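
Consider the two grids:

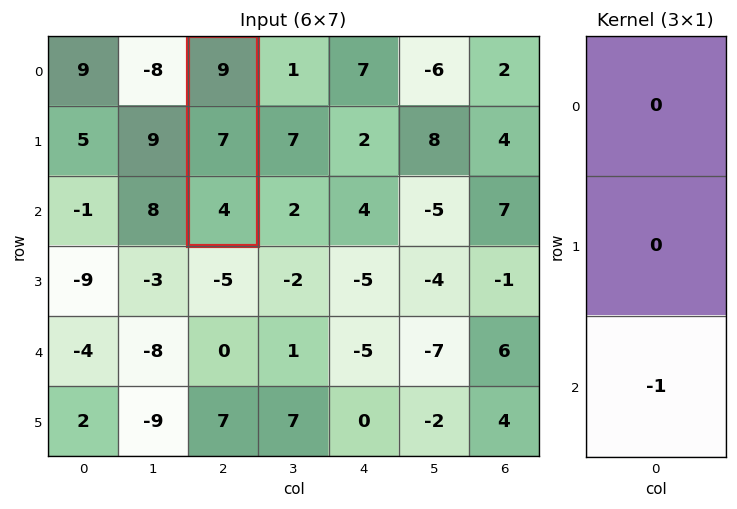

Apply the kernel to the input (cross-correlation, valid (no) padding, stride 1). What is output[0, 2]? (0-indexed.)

The receptive field on the input at this output position is [9 / 7 / 4]. Elementwise product with the kernel and sum: 4·-1.

-4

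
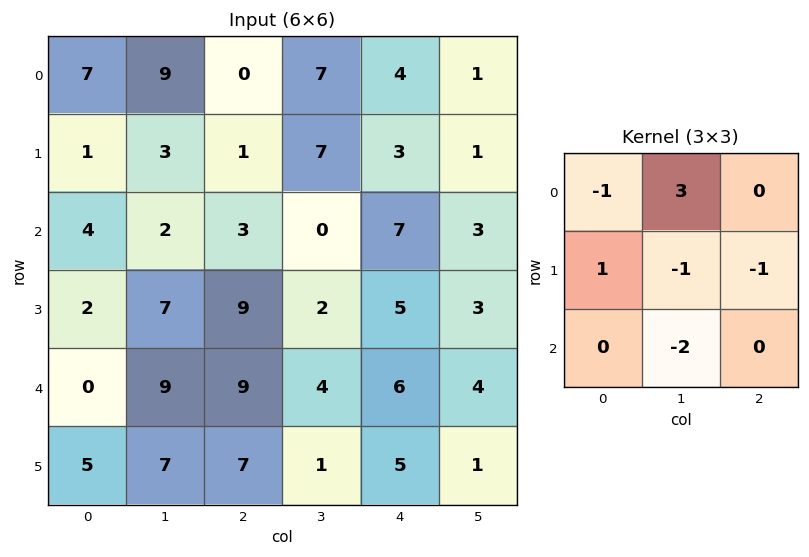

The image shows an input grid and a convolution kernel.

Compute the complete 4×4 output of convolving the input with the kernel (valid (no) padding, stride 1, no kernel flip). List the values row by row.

Output[0,0]: The receptive field on the input at this output position is [7 9 0 / 1 3 1 / 4 2 3]. Elementwise product with the kernel and sum: 7·-1 + 9·3 + 1·1 + 3·-1 + 1·-1 + 2·-2.

13 -20 12 -6
-7 -19 12 -18
-30 -15 -9 3
-13 2 -6 -3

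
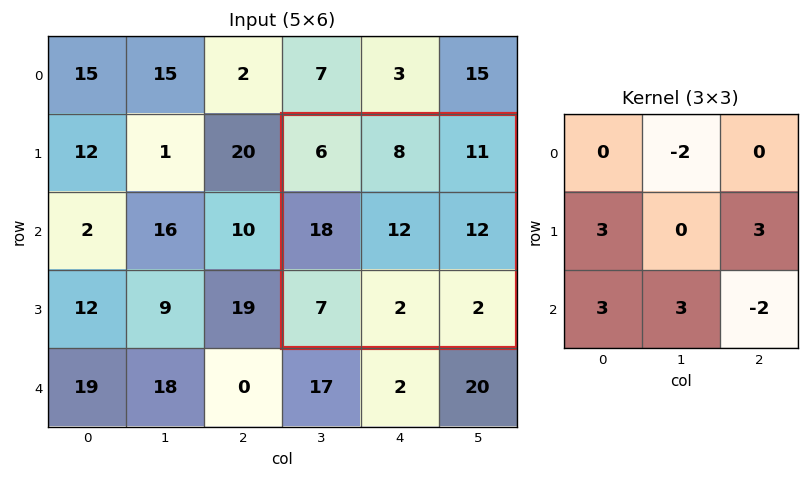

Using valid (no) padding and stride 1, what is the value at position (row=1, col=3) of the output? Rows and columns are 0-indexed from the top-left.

97

The receptive field on the input at this output position is [6 8 11 / 18 12 12 / 7 2 2]. Elementwise product with the kernel and sum: 8·-2 + 18·3 + 12·3 + 7·3 + 2·3 + 2·-2.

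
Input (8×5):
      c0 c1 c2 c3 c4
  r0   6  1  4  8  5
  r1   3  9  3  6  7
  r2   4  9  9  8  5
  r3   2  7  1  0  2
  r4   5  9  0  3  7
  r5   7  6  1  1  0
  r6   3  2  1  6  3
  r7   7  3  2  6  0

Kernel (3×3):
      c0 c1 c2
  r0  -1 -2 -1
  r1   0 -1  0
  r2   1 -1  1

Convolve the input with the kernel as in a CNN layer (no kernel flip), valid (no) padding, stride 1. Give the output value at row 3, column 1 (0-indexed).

The receptive field on the input at this output position is [7 1 0 / 9 0 3 / 6 1 1]. Elementwise product with the kernel and sum: 7·-1 + 1·-2 + 0·-1 + 0·-1 + 6·1 + 1·-1 + 1·1.

-3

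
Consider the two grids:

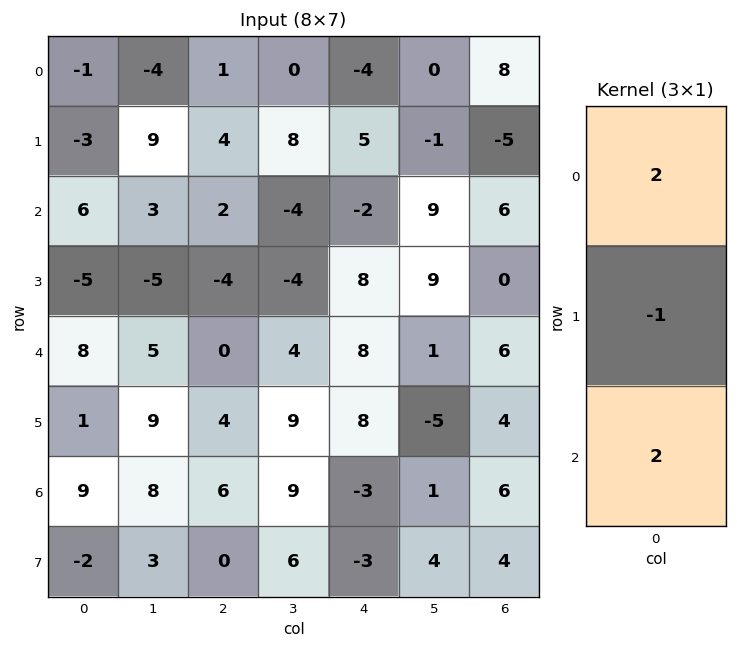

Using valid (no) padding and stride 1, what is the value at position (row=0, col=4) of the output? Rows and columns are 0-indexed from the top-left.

The receptive field on the input at this output position is [-4 / 5 / -2]. Elementwise product with the kernel and sum: -4·2 + 5·-1 + -2·2.

-17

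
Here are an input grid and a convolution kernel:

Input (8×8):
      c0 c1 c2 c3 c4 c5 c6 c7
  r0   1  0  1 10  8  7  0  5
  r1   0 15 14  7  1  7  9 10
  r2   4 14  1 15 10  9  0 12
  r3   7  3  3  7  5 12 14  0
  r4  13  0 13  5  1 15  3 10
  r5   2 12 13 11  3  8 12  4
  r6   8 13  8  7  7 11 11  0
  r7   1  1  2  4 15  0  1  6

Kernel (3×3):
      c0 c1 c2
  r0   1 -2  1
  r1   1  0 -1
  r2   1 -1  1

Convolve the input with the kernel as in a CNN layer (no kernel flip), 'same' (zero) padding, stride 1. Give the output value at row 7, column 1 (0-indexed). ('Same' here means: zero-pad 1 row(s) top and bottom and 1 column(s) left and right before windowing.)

The receptive field on the zero-padded input at this output position is [8 13 8 / 1 1 2 / 0 0 0]. Elementwise product with the kernel and sum: 8·1 + 13·-2 + 8·1 + 1·1 + 2·-1 + 0·1 + 0·-1 + 0·1.

-11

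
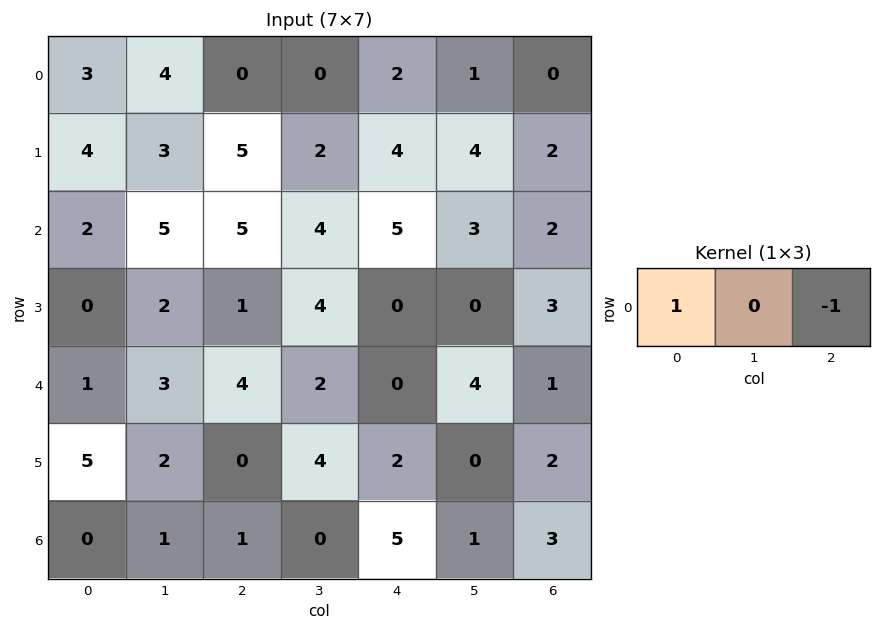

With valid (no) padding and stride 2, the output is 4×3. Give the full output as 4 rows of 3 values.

3 -2 2
-3 0 3
-3 4 -1
-1 -4 2

Output[0,0]: The receptive field on the input at this output position is [3 4 0]. Elementwise product with the kernel and sum: 3·1 + 0·-1.
Output[0,1]: The receptive field on the input at this output position is [0 0 2]. Elementwise product with the kernel and sum: 0·1 + 2·-1.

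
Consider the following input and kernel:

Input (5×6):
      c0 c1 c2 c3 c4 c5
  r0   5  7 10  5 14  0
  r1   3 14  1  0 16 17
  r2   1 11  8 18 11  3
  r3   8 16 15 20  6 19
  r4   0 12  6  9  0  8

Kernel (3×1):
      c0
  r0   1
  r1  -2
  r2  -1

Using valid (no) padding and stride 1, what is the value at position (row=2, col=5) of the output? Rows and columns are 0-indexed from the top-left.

-43

The receptive field on the input at this output position is [3 / 19 / 8]. Elementwise product with the kernel and sum: 3·1 + 19·-2 + 8·-1.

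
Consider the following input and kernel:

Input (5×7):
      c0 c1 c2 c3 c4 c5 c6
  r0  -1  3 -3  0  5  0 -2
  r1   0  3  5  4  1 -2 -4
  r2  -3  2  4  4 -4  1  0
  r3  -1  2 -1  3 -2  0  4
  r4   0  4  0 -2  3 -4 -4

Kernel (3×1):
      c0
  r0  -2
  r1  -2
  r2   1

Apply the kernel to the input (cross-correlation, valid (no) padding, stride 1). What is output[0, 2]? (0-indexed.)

The receptive field on the input at this output position is [-3 / 5 / 4]. Elementwise product with the kernel and sum: -3·-2 + 5·-2 + 4·1.

0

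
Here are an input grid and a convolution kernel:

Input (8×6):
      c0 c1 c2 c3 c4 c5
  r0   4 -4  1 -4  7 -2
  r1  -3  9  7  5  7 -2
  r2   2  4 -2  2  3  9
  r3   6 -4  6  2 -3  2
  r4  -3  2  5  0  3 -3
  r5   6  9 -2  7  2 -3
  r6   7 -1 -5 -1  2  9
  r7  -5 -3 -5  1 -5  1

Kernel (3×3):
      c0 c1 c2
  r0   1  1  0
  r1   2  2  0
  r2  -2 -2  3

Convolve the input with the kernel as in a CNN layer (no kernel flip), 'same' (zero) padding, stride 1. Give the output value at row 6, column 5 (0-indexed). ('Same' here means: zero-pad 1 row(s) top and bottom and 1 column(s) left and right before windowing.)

The receptive field on the zero-padded input at this output position is [2 -3 0 / 2 9 0 / -5 1 0]. Elementwise product with the kernel and sum: 2·1 + -3·1 + 2·2 + 9·2 + -5·-2 + 1·-2 + 0·3.

29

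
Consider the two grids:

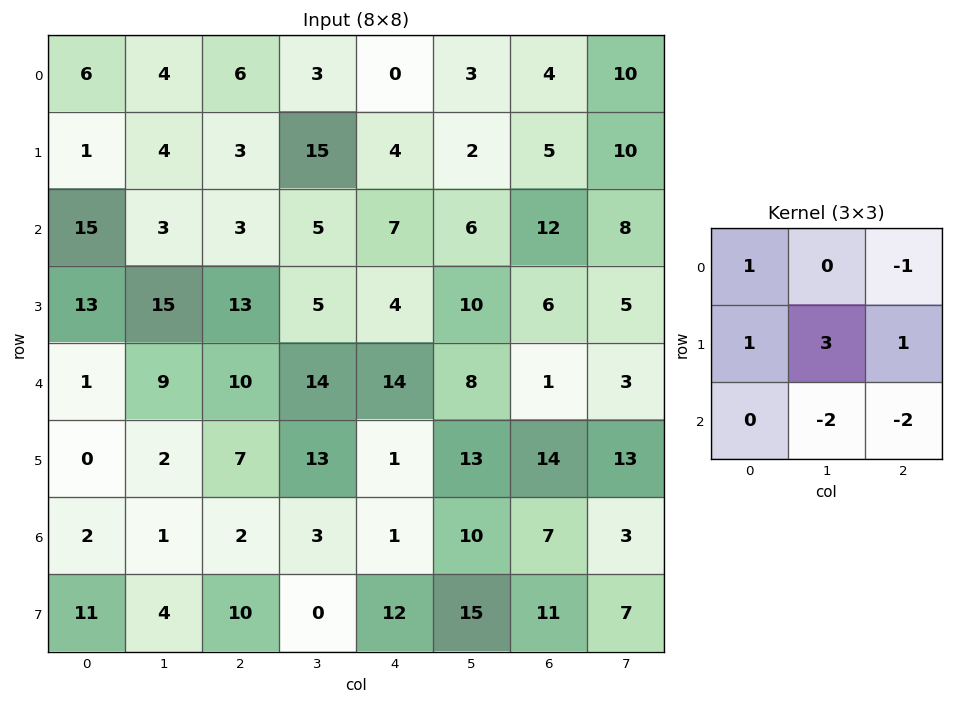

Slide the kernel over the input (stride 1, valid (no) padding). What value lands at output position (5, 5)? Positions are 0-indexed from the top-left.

The receptive field on the input at this output position is [13 14 13 / 10 7 3 / 15 11 7]. Elementwise product with the kernel and sum: 13·1 + 13·-1 + 10·1 + 7·3 + 3·1 + 11·-2 + 7·-2.

-2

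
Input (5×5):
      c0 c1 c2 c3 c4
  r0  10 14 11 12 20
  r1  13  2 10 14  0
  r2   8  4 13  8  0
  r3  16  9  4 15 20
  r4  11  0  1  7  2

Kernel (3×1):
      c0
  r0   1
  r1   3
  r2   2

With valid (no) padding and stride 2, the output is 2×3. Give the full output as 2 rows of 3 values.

65 67 20
78 27 64

Output[0,0]: The receptive field on the input at this output position is [10 / 13 / 8]. Elementwise product with the kernel and sum: 10·1 + 13·3 + 8·2.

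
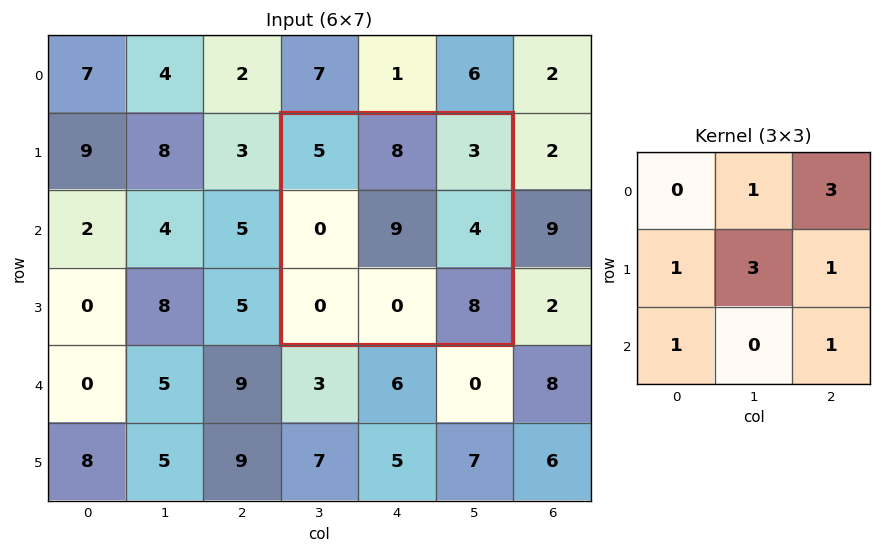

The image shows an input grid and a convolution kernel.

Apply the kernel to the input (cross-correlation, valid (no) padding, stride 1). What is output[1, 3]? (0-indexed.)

56

The receptive field on the input at this output position is [5 8 3 / 0 9 4 / 0 0 8]. Elementwise product with the kernel and sum: 8·1 + 3·3 + 0·1 + 9·3 + 4·1 + 0·1 + 8·1.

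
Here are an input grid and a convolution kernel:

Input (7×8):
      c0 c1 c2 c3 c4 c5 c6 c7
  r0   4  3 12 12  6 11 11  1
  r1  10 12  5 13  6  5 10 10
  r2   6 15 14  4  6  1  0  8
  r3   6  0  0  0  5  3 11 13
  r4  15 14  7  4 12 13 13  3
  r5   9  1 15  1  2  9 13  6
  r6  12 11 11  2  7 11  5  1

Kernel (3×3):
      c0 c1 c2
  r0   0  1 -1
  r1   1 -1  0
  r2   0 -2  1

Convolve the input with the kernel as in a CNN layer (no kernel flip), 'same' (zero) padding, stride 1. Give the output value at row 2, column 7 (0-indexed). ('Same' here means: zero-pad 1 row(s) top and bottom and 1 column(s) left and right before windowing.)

-24

The receptive field on the zero-padded input at this output position is [10 10 0 / 0 8 0 / 11 13 0]. Elementwise product with the kernel and sum: 10·1 + 0·-1 + 0·1 + 8·-1 + 13·-2 + 0·1.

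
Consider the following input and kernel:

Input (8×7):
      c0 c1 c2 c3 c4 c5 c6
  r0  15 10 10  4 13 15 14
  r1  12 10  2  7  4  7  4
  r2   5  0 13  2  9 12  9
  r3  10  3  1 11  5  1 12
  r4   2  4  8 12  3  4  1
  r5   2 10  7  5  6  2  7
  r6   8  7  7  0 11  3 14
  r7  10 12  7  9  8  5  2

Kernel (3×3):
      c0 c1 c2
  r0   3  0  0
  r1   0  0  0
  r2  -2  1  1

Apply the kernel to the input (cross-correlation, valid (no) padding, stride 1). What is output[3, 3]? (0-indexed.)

The receptive field on the input at this output position is [11 5 1 / 12 3 4 / 5 6 2]. Elementwise product with the kernel and sum: 11·3 + 5·-2 + 6·1 + 2·1.

31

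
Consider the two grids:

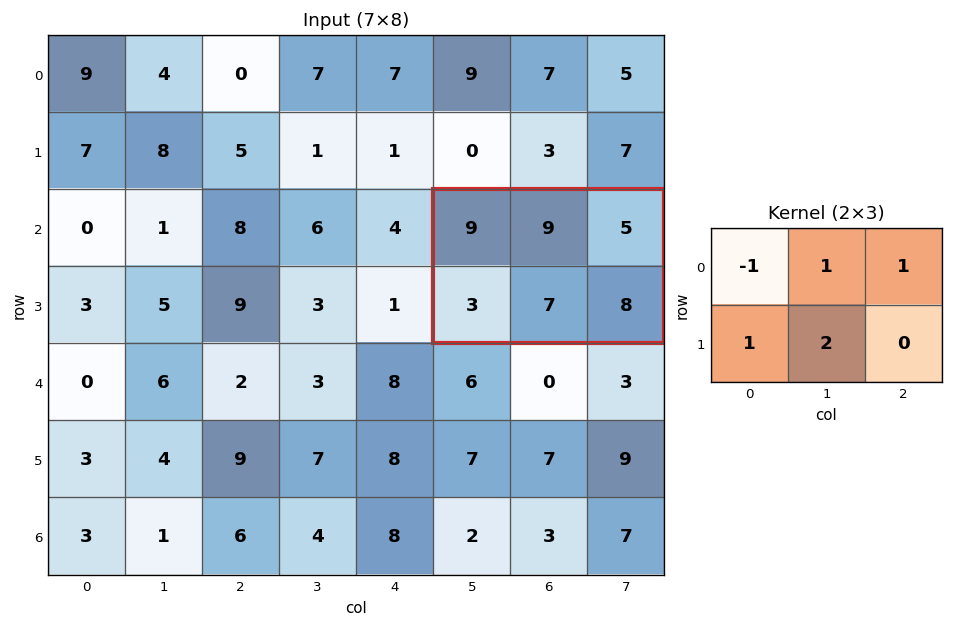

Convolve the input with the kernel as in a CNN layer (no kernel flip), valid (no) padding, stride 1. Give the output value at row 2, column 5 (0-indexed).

22

The receptive field on the input at this output position is [9 9 5 / 3 7 8]. Elementwise product with the kernel and sum: 9·-1 + 9·1 + 5·1 + 3·1 + 7·2.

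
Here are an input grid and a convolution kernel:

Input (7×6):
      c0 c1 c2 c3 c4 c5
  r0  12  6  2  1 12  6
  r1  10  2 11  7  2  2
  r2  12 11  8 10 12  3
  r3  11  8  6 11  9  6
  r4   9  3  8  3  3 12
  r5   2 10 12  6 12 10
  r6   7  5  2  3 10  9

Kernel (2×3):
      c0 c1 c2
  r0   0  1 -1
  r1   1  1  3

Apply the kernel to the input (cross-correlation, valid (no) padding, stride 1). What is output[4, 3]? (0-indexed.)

39

The receptive field on the input at this output position is [3 3 12 / 6 12 10]. Elementwise product with the kernel and sum: 3·1 + 12·-1 + 6·1 + 12·1 + 10·3.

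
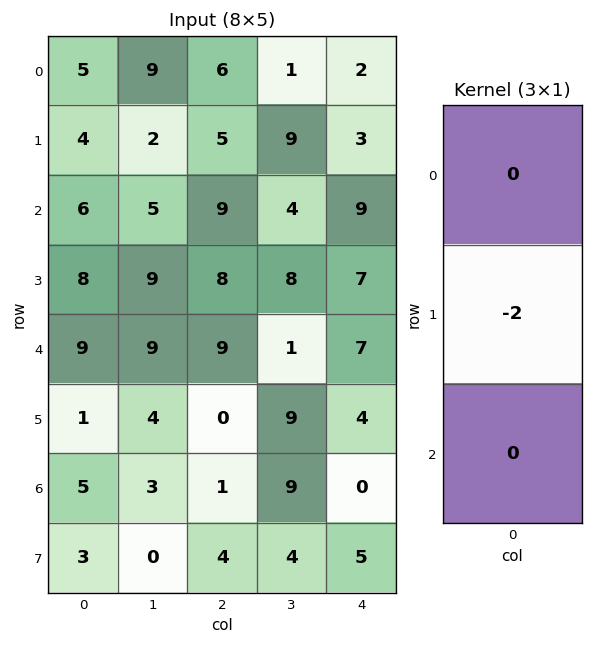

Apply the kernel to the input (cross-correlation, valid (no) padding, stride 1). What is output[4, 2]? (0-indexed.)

The receptive field on the input at this output position is [9 / 0 / 1]. Elementwise product with the kernel and sum: 0·-2.

0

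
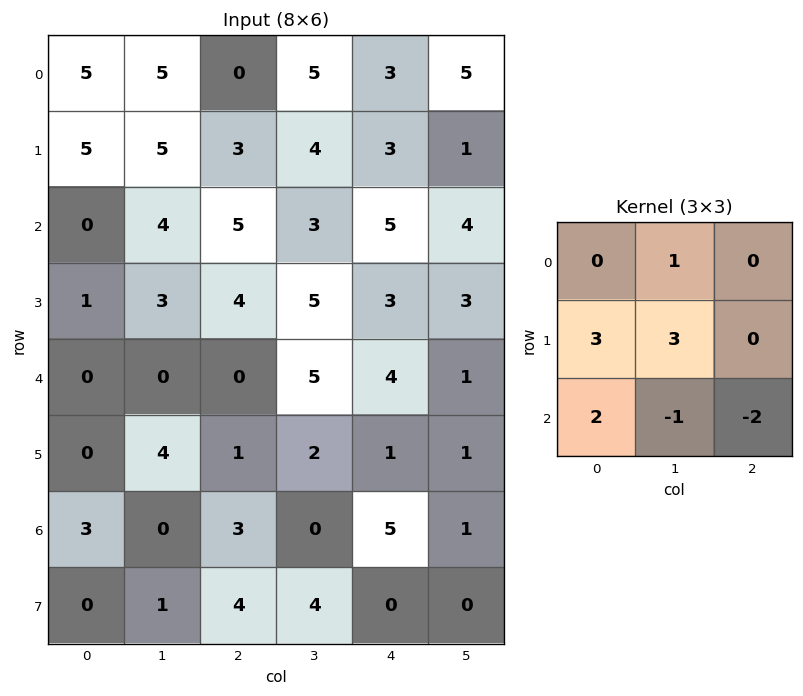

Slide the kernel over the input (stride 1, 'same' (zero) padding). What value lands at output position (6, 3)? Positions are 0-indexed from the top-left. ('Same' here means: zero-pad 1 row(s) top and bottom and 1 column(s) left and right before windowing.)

The receptive field on the zero-padded input at this output position is [1 2 1 / 3 0 5 / 4 4 0]. Elementwise product with the kernel and sum: 2·1 + 3·3 + 0·3 + 4·2 + 4·-1 + 0·-2.

15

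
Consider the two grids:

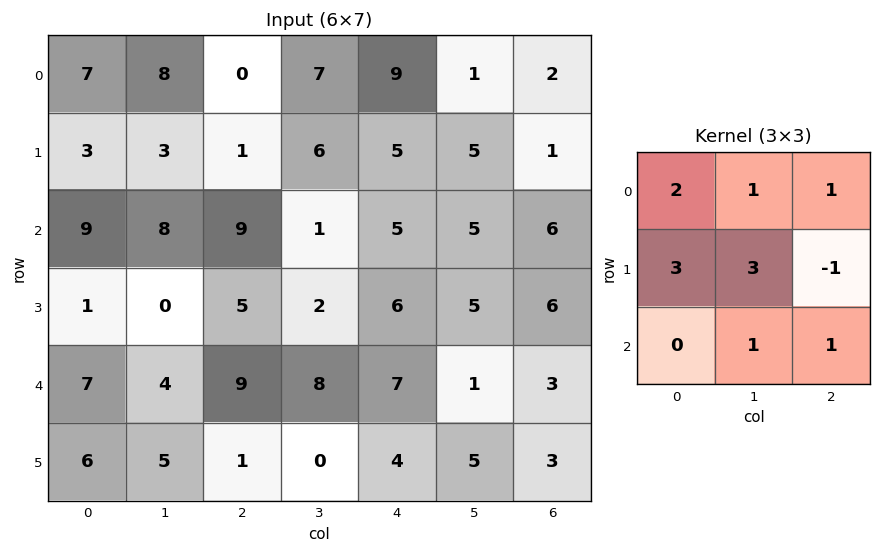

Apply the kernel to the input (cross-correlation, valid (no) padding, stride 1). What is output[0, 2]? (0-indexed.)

The receptive field on the input at this output position is [0 7 9 / 1 6 5 / 9 1 5]. Elementwise product with the kernel and sum: 0·2 + 7·1 + 9·1 + 1·3 + 6·3 + 5·-1 + 1·1 + 5·1.

38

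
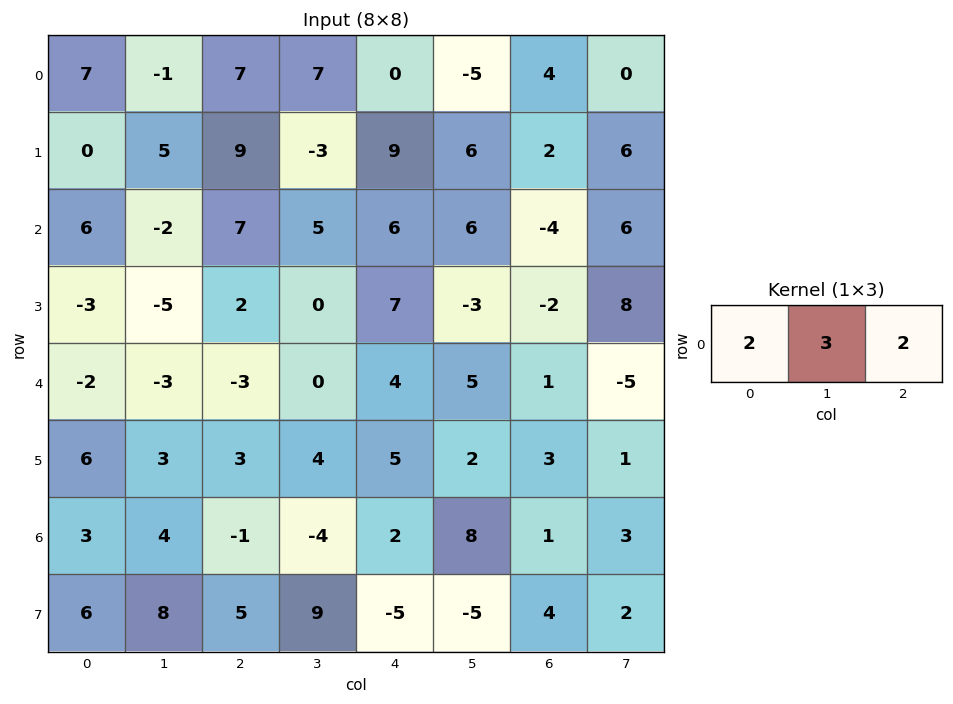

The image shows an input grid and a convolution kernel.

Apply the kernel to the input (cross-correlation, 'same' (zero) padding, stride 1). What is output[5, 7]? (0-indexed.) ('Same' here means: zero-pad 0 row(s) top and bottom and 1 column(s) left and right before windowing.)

The receptive field on the zero-padded input at this output position is [3 1 0]. Elementwise product with the kernel and sum: 3·2 + 1·3 + 0·2.

9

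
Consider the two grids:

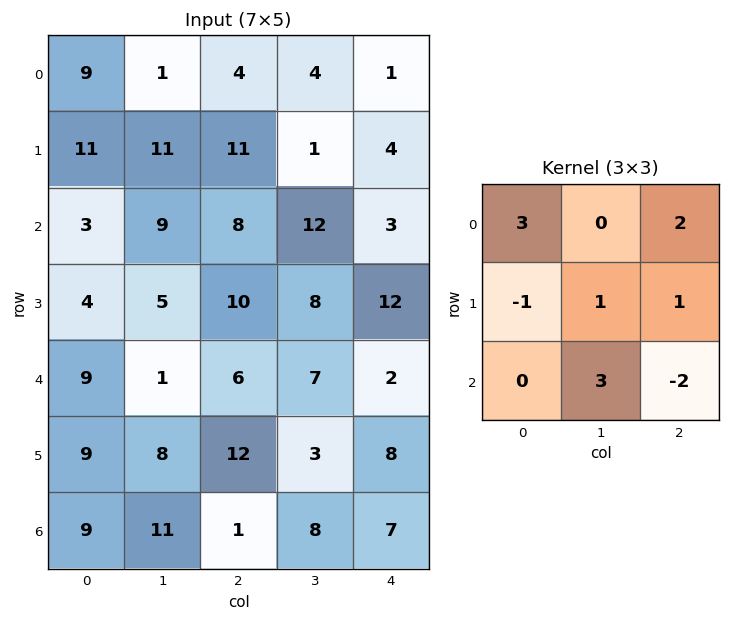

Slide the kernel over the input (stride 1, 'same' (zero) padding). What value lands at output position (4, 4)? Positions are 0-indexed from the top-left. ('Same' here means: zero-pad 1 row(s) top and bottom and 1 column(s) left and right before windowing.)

The receptive field on the zero-padded input at this output position is [8 12 0 / 7 2 0 / 3 8 0]. Elementwise product with the kernel and sum: 8·3 + 0·2 + 7·-1 + 2·1 + 0·1 + 8·3 + 0·-2.

43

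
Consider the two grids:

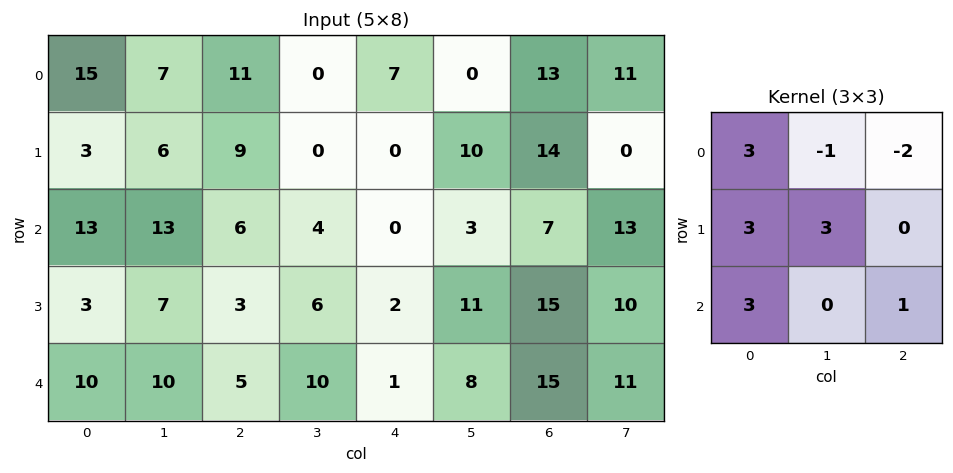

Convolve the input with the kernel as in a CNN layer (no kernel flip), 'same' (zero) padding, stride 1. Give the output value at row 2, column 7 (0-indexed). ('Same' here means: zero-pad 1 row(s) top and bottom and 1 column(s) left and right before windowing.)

147

The receptive field on the zero-padded input at this output position is [14 0 0 / 7 13 0 / 15 10 0]. Elementwise product with the kernel and sum: 14·3 + 0·-1 + 0·-2 + 7·3 + 13·3 + 15·3 + 0·1.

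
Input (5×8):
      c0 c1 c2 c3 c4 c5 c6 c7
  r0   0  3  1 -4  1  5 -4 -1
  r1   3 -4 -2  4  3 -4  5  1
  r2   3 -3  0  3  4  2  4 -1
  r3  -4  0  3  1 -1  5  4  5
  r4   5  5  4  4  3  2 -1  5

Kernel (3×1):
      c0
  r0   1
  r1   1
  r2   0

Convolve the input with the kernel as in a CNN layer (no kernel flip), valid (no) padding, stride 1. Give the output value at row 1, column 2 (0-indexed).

The receptive field on the input at this output position is [-2 / 0 / 3]. Elementwise product with the kernel and sum: -2·1 + 0·1.

-2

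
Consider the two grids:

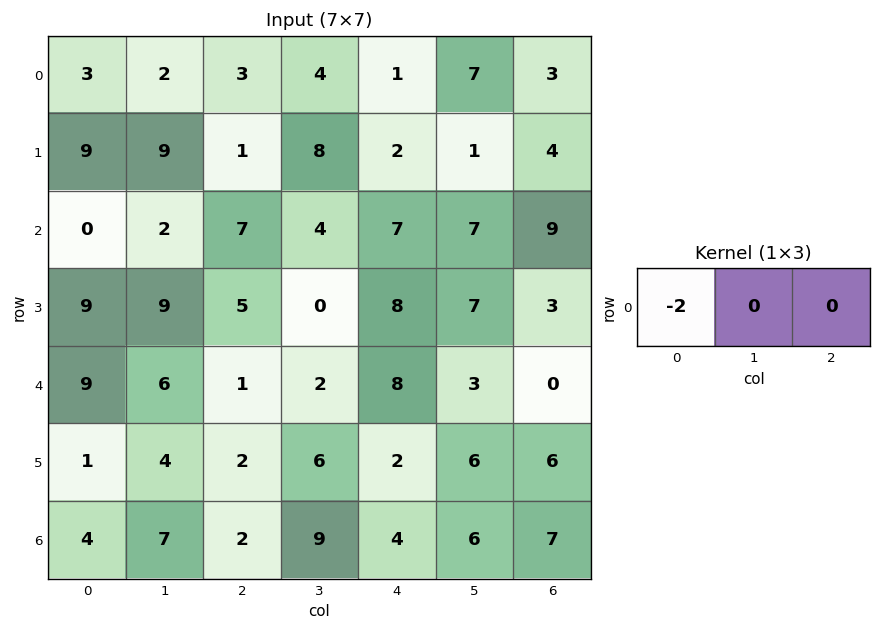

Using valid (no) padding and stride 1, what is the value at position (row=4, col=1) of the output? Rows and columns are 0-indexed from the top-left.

The receptive field on the input at this output position is [6 1 2]. Elementwise product with the kernel and sum: 6·-2.

-12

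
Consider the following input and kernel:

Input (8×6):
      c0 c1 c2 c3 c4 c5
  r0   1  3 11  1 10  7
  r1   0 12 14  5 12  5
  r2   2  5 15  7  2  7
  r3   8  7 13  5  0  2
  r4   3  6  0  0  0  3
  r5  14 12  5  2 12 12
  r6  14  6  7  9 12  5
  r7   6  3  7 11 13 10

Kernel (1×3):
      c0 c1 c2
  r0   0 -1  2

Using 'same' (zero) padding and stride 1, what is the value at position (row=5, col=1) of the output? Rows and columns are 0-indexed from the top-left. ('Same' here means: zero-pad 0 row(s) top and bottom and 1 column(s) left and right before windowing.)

-2

The receptive field on the zero-padded input at this output position is [14 12 5]. Elementwise product with the kernel and sum: 12·-1 + 5·2.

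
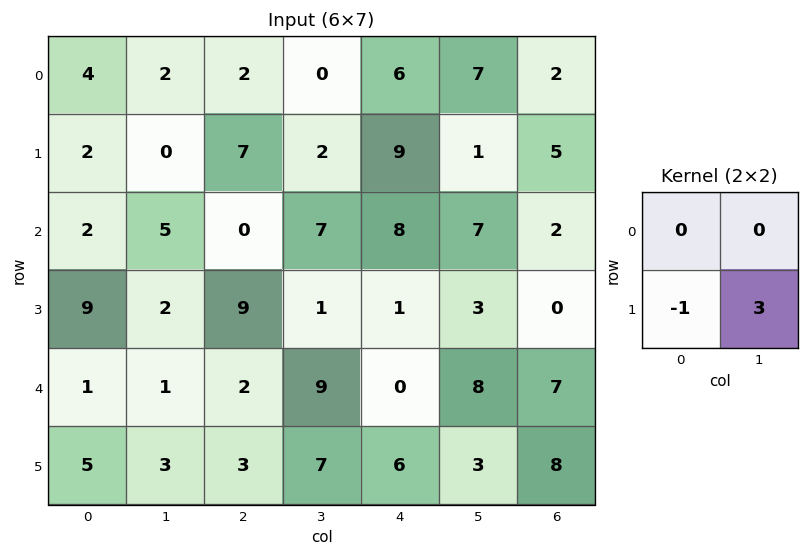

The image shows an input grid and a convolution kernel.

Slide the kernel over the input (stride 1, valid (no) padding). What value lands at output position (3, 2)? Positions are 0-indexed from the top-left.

25

The receptive field on the input at this output position is [9 1 / 2 9]. Elementwise product with the kernel and sum: 2·-1 + 9·3.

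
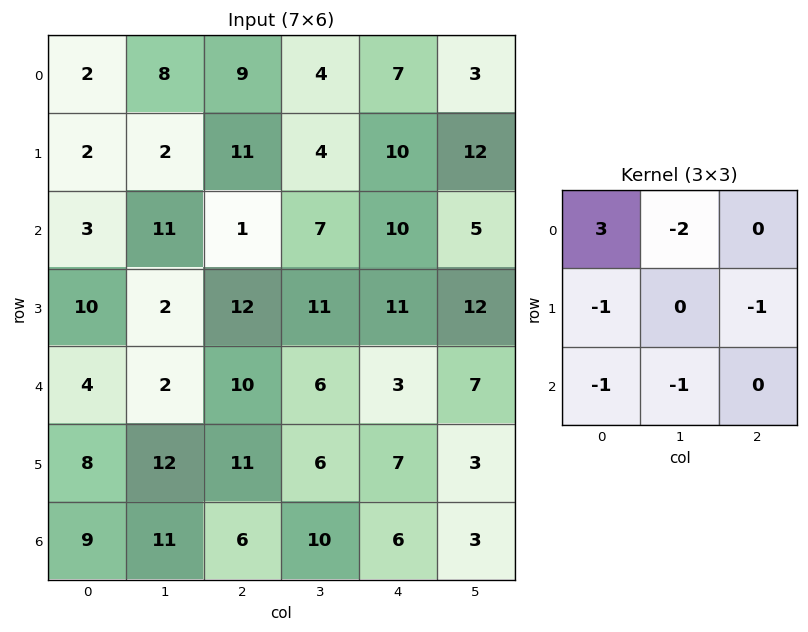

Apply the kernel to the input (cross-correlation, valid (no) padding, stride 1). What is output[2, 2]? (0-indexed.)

The receptive field on the input at this output position is [1 7 10 / 12 11 11 / 10 6 3]. Elementwise product with the kernel and sum: 1·3 + 7·-2 + 12·-1 + 11·-1 + 10·-1 + 6·-1.

-50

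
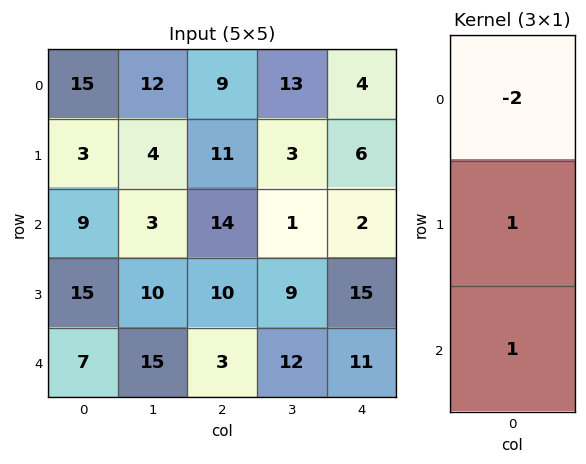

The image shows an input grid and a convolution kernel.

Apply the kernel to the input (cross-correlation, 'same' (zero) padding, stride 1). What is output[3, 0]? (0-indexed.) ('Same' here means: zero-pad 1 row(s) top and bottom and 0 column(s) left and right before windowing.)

The receptive field on the zero-padded input at this output position is [9 / 15 / 7]. Elementwise product with the kernel and sum: 9·-2 + 15·1 + 7·1.

4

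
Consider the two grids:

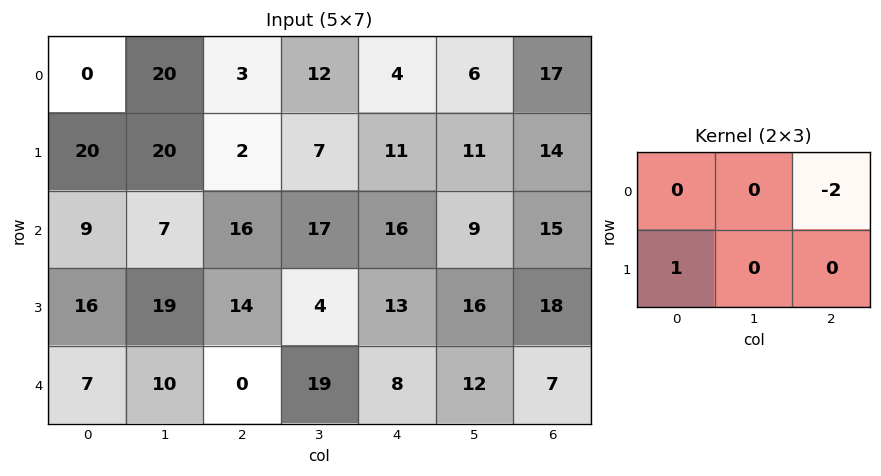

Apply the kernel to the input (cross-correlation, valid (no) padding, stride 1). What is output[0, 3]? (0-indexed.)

-5

The receptive field on the input at this output position is [12 4 6 / 7 11 11]. Elementwise product with the kernel and sum: 6·-2 + 7·1.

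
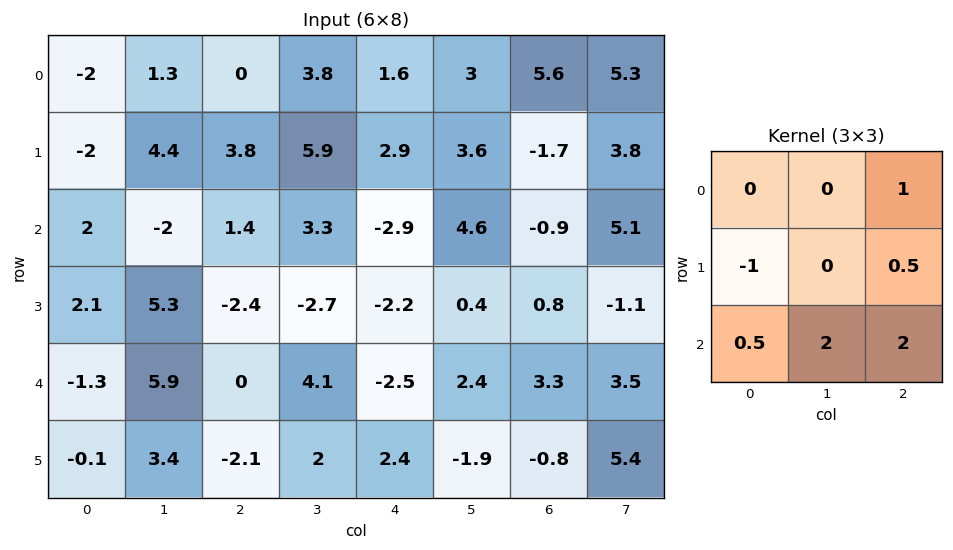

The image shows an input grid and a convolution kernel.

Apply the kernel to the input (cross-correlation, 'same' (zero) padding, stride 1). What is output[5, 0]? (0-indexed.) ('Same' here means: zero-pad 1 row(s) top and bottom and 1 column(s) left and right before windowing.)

7.6

The receptive field on the zero-padded input at this output position is [0 -1.3 5.9 / 0 -0.1 3.4 / 0 0 0]. Elementwise product with the kernel and sum: 5.9·1 + 0·-1 + 3.4·0.5 + 0·0.5 + 0·2 + 0·2.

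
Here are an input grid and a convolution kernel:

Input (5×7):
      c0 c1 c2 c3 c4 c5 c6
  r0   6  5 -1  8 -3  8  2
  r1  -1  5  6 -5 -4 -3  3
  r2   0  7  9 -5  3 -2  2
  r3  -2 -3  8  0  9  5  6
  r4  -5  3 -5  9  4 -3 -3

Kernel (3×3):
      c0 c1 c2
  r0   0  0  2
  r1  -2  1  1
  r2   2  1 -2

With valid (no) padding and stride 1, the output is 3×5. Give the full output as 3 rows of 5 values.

Output[0,0]: The receptive field on the input at this output position is [6 5 -1 / -1 5 6 / 0 7 9]. Elementwise product with the kernel and sum: -1·2 + -1·-2 + 5·1 + 6·1 + 0·2 + 7·1 + 9·-2.

0 40 -20 16 12
5 -18 -30 4 11
30 -13 -10 38 8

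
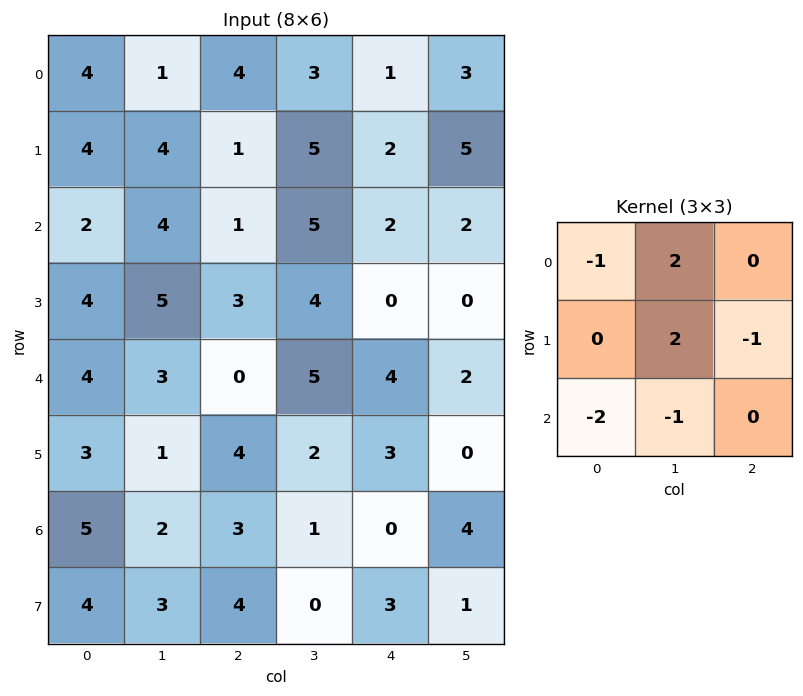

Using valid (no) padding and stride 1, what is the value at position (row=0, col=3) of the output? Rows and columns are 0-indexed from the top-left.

-14

The receptive field on the input at this output position is [3 1 3 / 5 2 5 / 5 2 2]. Elementwise product with the kernel and sum: 3·-1 + 1·2 + 2·2 + 5·-1 + 5·-2 + 2·-1.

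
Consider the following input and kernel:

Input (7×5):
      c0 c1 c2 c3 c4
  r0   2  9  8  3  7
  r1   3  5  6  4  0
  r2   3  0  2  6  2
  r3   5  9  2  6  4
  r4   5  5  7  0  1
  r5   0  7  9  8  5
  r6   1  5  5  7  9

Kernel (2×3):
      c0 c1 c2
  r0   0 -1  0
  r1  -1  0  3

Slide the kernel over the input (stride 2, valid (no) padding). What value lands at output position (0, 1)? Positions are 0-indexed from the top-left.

-9

The receptive field on the input at this output position is [8 3 7 / 6 4 0]. Elementwise product with the kernel and sum: 3·-1 + 6·-1 + 0·3.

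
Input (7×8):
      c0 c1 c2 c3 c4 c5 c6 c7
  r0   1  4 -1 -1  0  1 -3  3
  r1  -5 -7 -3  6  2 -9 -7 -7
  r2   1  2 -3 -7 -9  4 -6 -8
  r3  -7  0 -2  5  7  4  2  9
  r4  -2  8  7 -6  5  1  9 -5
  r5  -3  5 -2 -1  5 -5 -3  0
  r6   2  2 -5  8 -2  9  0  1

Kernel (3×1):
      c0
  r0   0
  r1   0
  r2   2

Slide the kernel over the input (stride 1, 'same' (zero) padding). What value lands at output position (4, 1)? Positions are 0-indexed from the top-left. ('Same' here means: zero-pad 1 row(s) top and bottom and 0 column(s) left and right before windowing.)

The receptive field on the zero-padded input at this output position is [0 / 8 / 5]. Elementwise product with the kernel and sum: 5·2.

10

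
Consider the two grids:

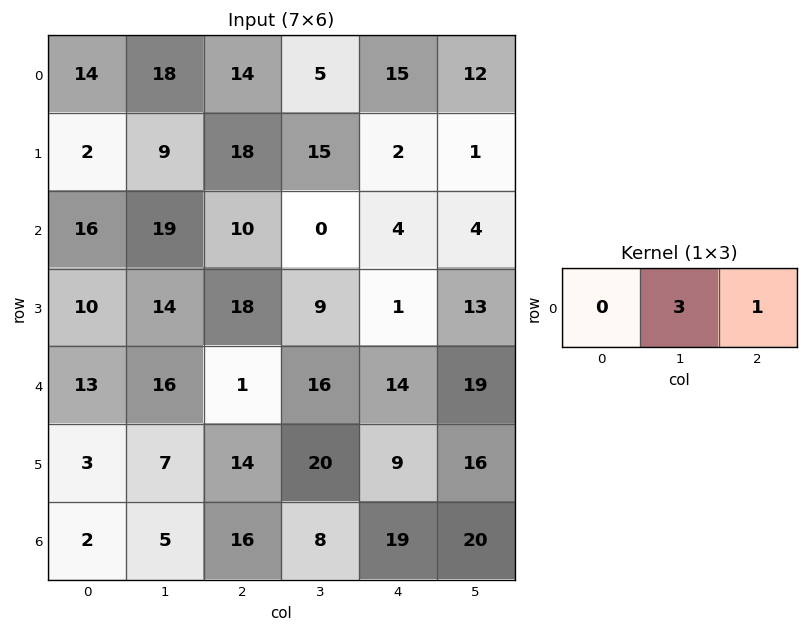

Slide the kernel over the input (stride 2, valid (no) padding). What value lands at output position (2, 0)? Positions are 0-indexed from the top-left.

The receptive field on the input at this output position is [13 16 1]. Elementwise product with the kernel and sum: 16·3 + 1·1.

49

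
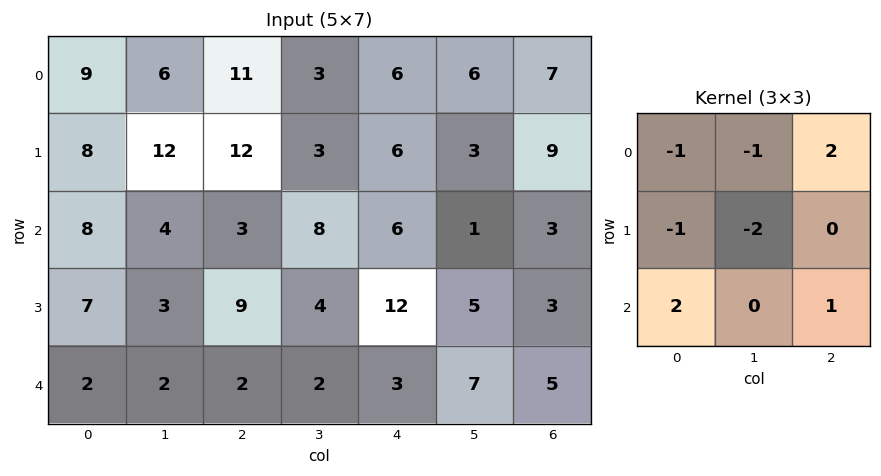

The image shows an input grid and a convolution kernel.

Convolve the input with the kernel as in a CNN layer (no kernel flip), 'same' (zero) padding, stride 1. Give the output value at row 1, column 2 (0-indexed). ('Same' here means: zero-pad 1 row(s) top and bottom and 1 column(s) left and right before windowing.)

-31

The receptive field on the zero-padded input at this output position is [6 11 3 / 12 12 3 / 4 3 8]. Elementwise product with the kernel and sum: 6·-1 + 11·-1 + 3·2 + 12·-1 + 12·-2 + 4·2 + 8·1.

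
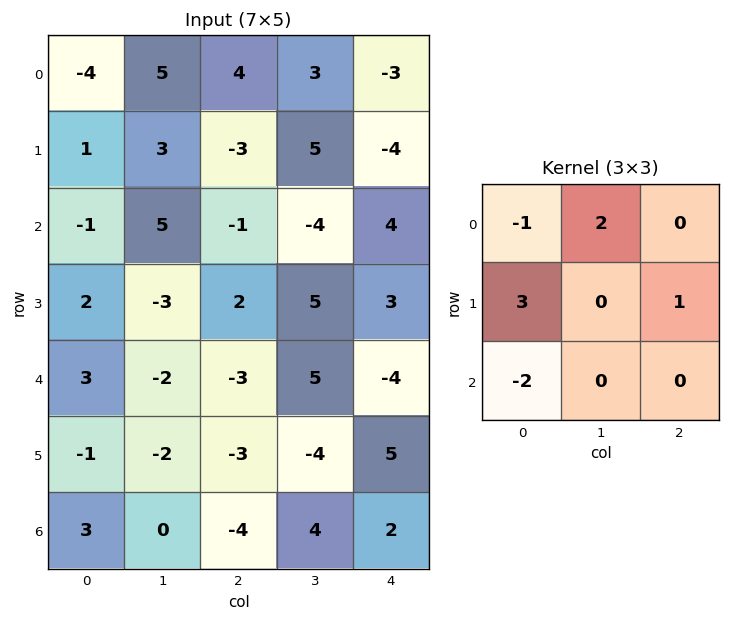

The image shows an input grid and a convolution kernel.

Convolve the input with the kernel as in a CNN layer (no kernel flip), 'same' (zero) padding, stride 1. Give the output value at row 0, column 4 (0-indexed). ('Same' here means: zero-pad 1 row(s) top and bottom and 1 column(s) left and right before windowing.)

The receptive field on the zero-padded input at this output position is [0 0 0 / 3 -3 0 / 5 -4 0]. Elementwise product with the kernel and sum: 0·-1 + 0·2 + 3·3 + 0·1 + 5·-2.

-1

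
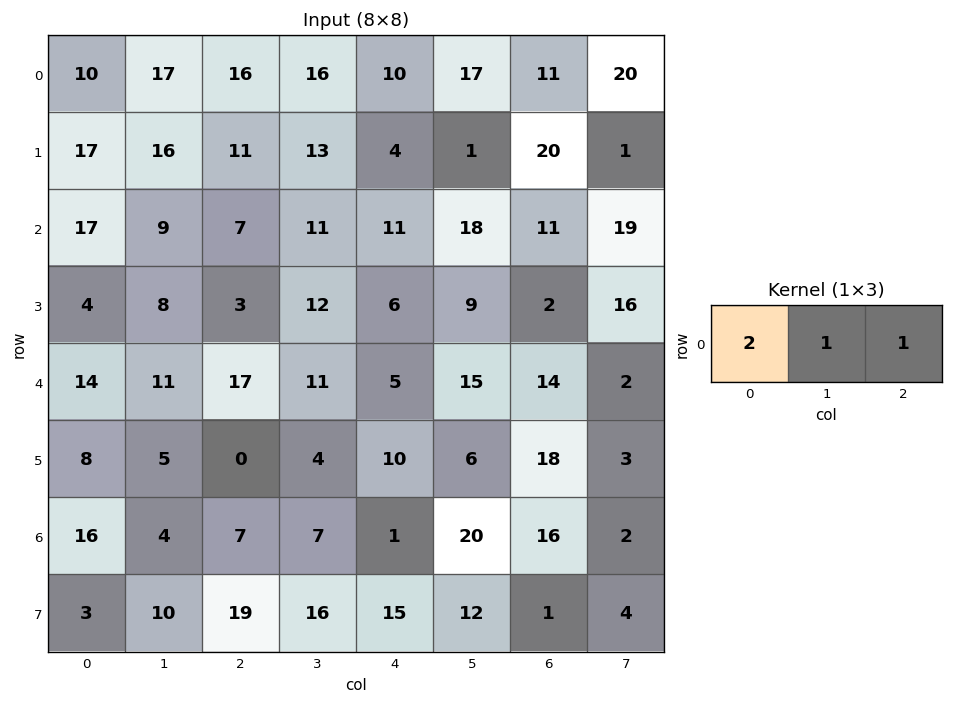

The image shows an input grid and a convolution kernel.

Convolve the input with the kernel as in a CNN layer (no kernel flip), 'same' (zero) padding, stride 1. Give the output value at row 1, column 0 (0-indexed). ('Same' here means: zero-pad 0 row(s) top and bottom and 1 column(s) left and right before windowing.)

33

The receptive field on the zero-padded input at this output position is [0 17 16]. Elementwise product with the kernel and sum: 0·2 + 17·1 + 16·1.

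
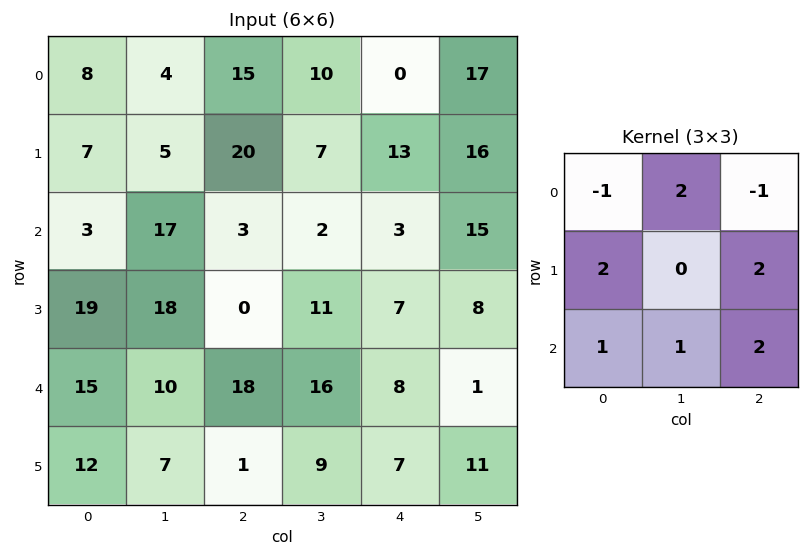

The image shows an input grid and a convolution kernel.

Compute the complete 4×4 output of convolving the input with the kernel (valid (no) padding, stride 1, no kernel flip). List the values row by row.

Output[0,0]: The receptive field on the input at this output position is [8 4 15 / 7 5 20 / 3 17 3]. Elementwise product with the kernel and sum: 8·-1 + 4·2 + 15·-1 + 7·2 + 20·2 + 3·1 + 17·1 + 3·2.
Output[0,1]: The receptive field on the input at this output position is [4 15 10 / 5 20 7 / 17 3 2]. Elementwise product with the kernel and sum: 4·-1 + 15·2 + 10·-1 + 5·2 + 7·2 + 17·1 + 3·1 + 2·2.

65 64 82 54
32 106 18 71
127 105 62 53
104 49 91 67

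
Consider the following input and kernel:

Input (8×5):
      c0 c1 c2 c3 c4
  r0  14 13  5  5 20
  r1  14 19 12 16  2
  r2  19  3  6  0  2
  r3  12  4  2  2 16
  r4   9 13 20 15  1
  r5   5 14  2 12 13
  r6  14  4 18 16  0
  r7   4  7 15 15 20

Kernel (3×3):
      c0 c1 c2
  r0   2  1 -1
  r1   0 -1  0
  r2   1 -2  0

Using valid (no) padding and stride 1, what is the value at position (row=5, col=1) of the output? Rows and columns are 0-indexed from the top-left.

The receptive field on the input at this output position is [14 2 12 / 4 18 16 / 7 15 15]. Elementwise product with the kernel and sum: 14·2 + 2·1 + 12·-1 + 18·-1 + 7·1 + 15·-2.

-23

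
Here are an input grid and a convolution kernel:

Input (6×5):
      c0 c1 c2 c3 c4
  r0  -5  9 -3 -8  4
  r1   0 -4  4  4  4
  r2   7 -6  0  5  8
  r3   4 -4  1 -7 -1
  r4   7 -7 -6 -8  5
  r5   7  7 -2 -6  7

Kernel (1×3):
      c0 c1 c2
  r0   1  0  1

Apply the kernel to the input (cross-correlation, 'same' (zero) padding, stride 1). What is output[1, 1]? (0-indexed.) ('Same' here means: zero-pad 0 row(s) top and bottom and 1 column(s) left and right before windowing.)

The receptive field on the zero-padded input at this output position is [0 -4 4]. Elementwise product with the kernel and sum: 0·1 + 4·1.

4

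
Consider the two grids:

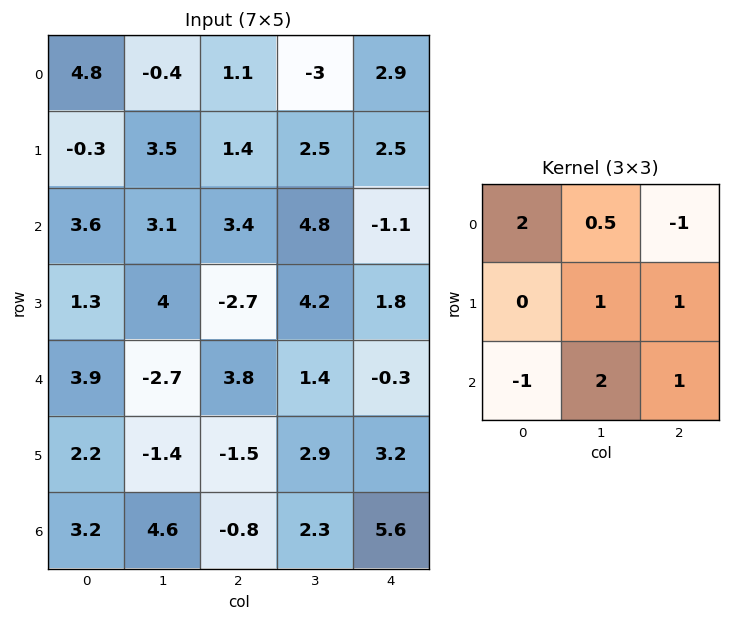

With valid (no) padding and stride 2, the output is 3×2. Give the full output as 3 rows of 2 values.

Output[0,0]: The receptive field on the input at this output position is [4.8 -0.4 1.1 / -0.3 3.5 1.4 / 3.6 3.1 3.4]. Elementwise product with the kernel and sum: 4.8·2 + -0.4·0.5 + 1.1·-1 + 3.5·1 + 1.4·1 + 3.6·-1 + 3.1·2 + 3.4·1.
Output[0,1]: The receptive field on the input at this output position is [1.1 -3 2.9 / 1.4 2.5 2.5 / 3.4 4.8 -1.1]. Elementwise product with the kernel and sum: 1.1·2 + -3·0.5 + 2.9·-1 + 2.5·1 + 2.5·1 + 3.4·-1 + 4.8·2 + -1.1·1.

19.2 7.9
1.15 15
4.95 25.7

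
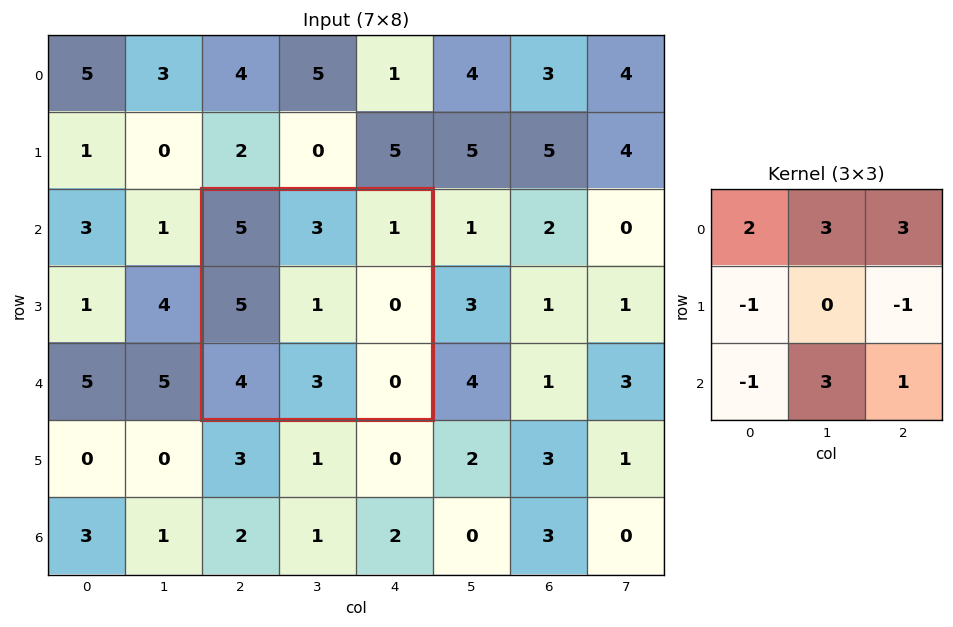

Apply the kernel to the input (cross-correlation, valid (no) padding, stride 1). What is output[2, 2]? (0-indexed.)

The receptive field on the input at this output position is [5 3 1 / 5 1 0 / 4 3 0]. Elementwise product with the kernel and sum: 5·2 + 3·3 + 1·3 + 5·-1 + 0·-1 + 4·-1 + 3·3 + 0·1.

22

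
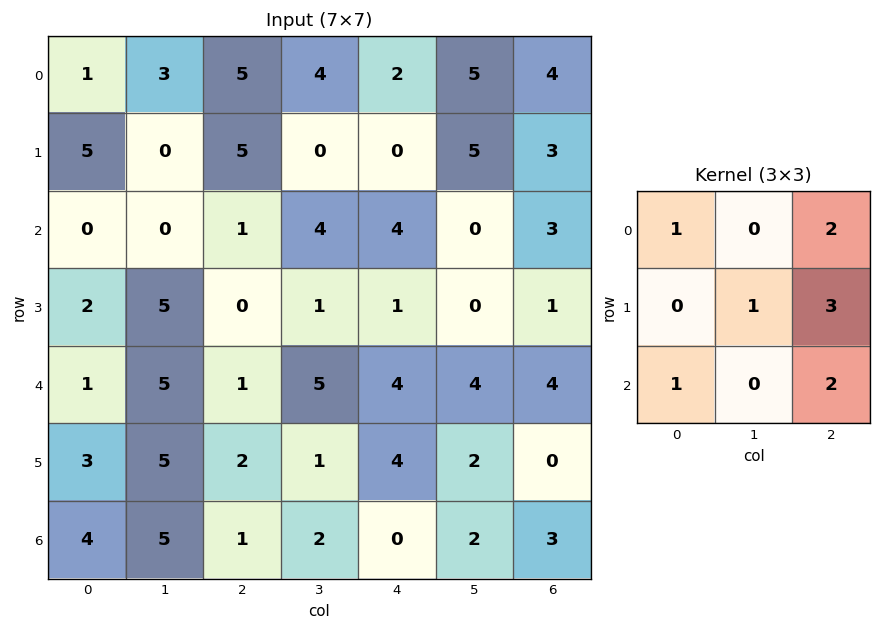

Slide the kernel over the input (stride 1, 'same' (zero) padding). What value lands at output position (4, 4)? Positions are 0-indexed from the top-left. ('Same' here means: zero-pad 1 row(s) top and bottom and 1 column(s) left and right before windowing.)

The receptive field on the zero-padded input at this output position is [1 1 0 / 5 4 4 / 1 4 2]. Elementwise product with the kernel and sum: 1·1 + 0·2 + 4·1 + 4·3 + 1·1 + 2·2.

22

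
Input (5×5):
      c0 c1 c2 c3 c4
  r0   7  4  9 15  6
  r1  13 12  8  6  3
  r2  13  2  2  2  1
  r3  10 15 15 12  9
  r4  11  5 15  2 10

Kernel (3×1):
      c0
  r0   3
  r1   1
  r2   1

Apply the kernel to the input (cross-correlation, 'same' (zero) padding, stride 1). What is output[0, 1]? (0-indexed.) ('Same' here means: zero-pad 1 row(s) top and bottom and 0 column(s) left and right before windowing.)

The receptive field on the zero-padded input at this output position is [0 / 4 / 12]. Elementwise product with the kernel and sum: 0·3 + 4·1 + 12·1.

16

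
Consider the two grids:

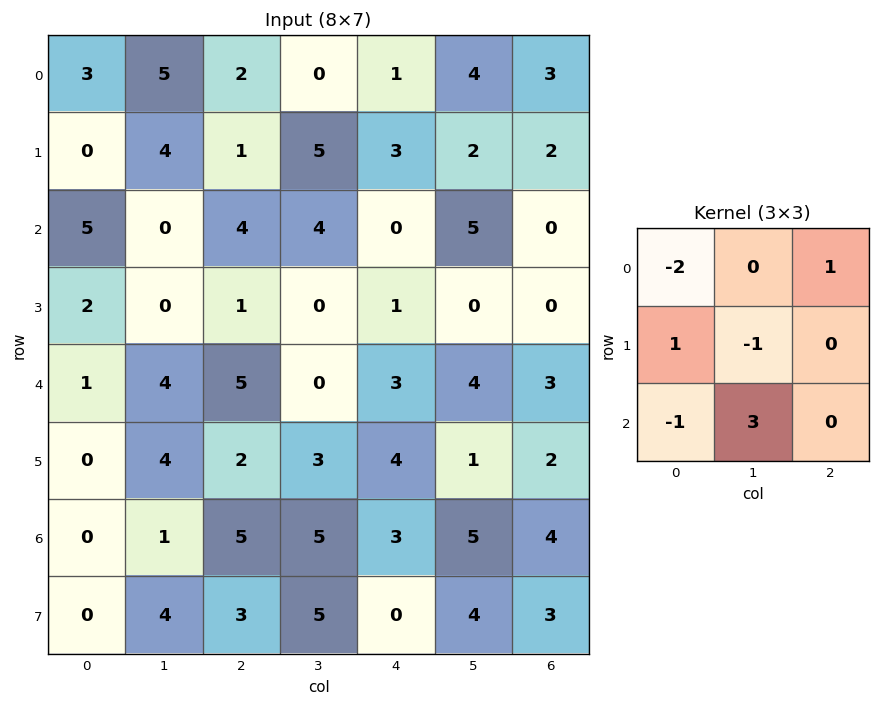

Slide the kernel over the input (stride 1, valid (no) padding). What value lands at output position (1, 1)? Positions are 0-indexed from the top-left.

-4

The receptive field on the input at this output position is [4 1 5 / 0 4 4 / 0 1 0]. Elementwise product with the kernel and sum: 4·-2 + 5·1 + 0·1 + 4·-1 + 0·-1 + 1·3.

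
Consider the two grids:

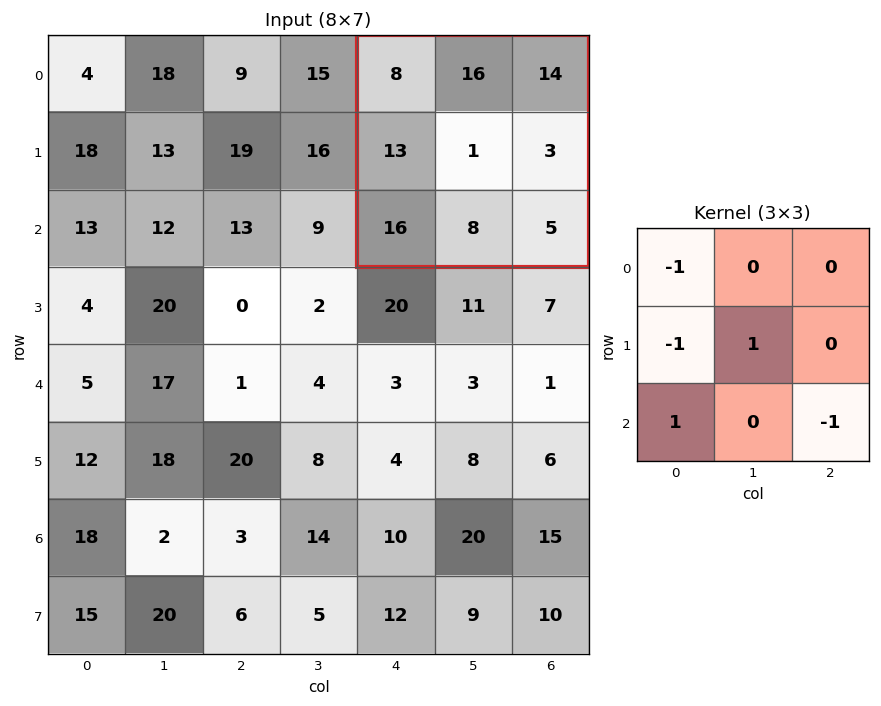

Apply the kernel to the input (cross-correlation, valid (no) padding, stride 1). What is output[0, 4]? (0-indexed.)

The receptive field on the input at this output position is [8 16 14 / 13 1 3 / 16 8 5]. Elementwise product with the kernel and sum: 8·-1 + 13·-1 + 1·1 + 16·1 + 5·-1.

-9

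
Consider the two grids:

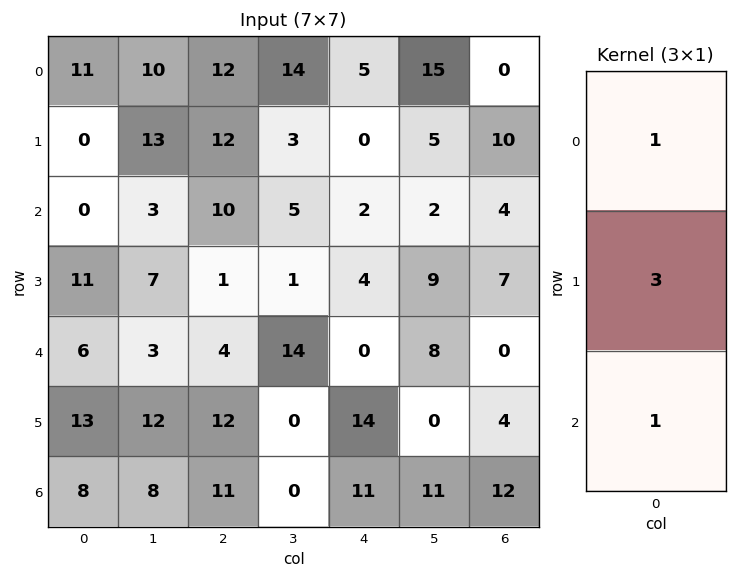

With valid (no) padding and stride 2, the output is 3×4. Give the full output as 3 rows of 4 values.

11 58 7 34
39 17 14 25
53 51 53 24

Output[0,0]: The receptive field on the input at this output position is [11 / 0 / 0]. Elementwise product with the kernel and sum: 11·1 + 0·3 + 0·1.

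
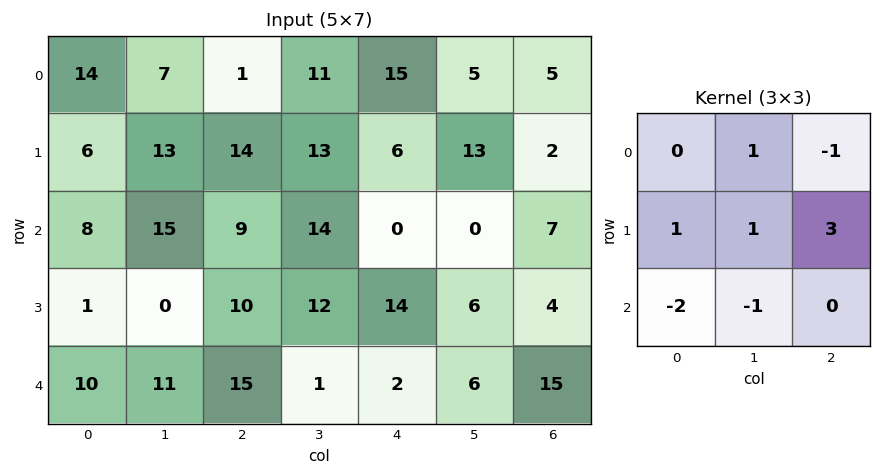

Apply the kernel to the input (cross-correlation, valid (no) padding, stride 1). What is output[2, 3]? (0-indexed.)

The receptive field on the input at this output position is [14 0 0 / 12 14 6 / 1 2 6]. Elementwise product with the kernel and sum: 0·1 + 0·-1 + 12·1 + 14·1 + 6·3 + 1·-2 + 2·-1.

40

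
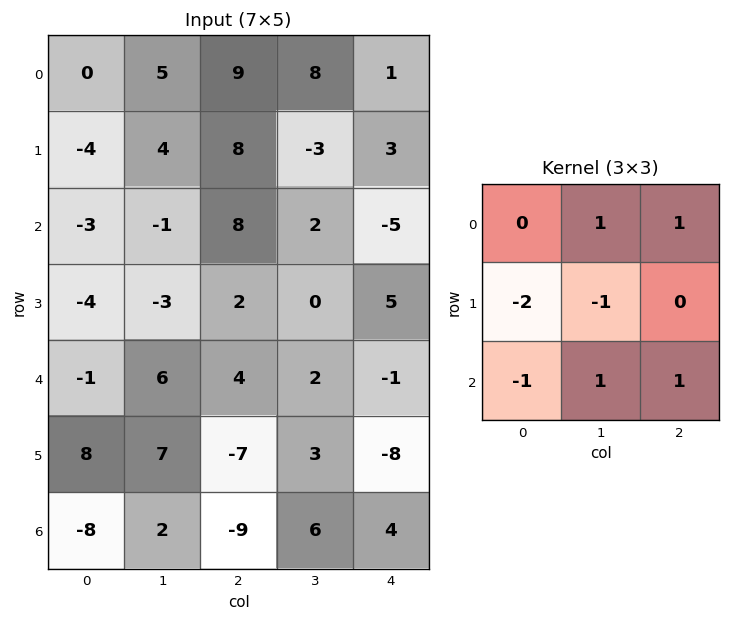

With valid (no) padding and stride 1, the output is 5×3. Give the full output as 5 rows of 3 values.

28 12 -15
22 4 -15
29 14 -10
-13 -25 -3
-12 -6 31

Output[0,0]: The receptive field on the input at this output position is [0 5 9 / -4 4 8 / -3 -1 8]. Elementwise product with the kernel and sum: 5·1 + 9·1 + -4·-2 + 4·-1 + -3·-1 + -1·1 + 8·1.
Output[0,1]: The receptive field on the input at this output position is [5 9 8 / 4 8 -3 / -1 8 2]. Elementwise product with the kernel and sum: 9·1 + 8·1 + 4·-2 + 8·-1 + -1·-1 + 8·1 + 2·1.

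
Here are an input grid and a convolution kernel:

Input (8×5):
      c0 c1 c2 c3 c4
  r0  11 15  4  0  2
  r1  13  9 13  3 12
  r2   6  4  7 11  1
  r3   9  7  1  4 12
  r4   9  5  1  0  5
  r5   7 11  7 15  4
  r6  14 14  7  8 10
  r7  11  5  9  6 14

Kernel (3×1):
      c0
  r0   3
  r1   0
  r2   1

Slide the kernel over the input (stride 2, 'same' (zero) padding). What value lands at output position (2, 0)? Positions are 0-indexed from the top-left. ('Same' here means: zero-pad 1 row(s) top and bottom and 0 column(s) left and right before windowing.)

The receptive field on the zero-padded input at this output position is [9 / 9 / 7]. Elementwise product with the kernel and sum: 9·3 + 7·1.

34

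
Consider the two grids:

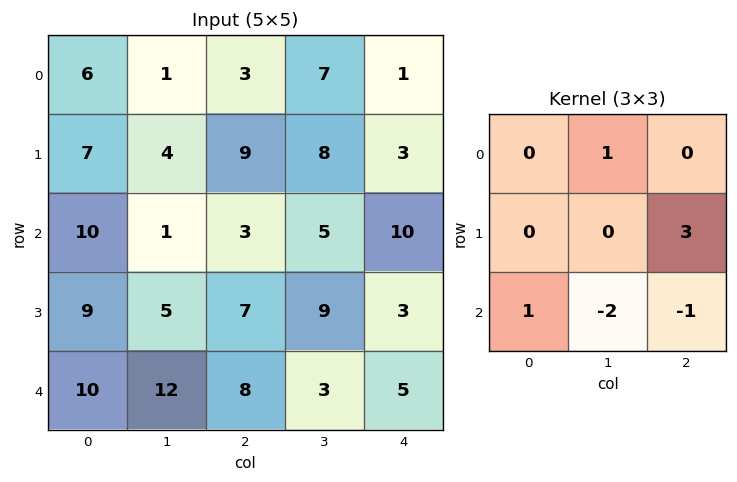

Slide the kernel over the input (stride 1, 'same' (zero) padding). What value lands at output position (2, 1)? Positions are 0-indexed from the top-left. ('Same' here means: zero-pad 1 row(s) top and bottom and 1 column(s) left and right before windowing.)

The receptive field on the zero-padded input at this output position is [7 4 9 / 10 1 3 / 9 5 7]. Elementwise product with the kernel and sum: 4·1 + 3·3 + 9·1 + 5·-2 + 7·-1.

5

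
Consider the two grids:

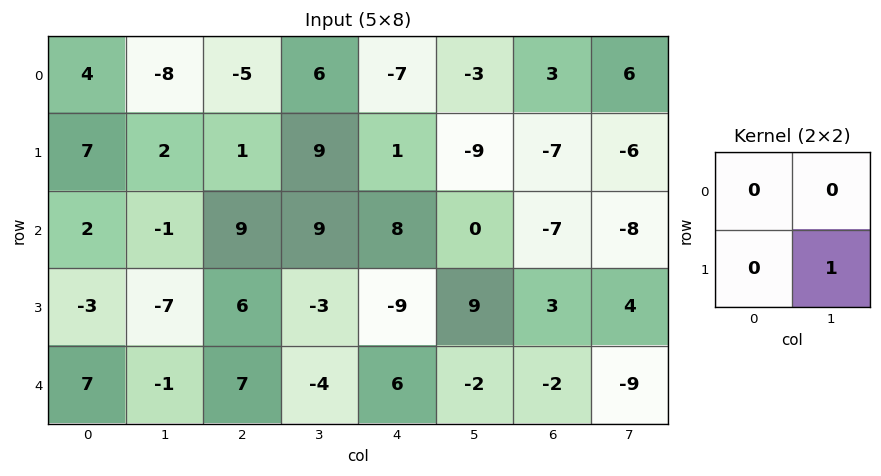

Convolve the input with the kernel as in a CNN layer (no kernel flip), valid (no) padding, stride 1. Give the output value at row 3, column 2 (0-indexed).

The receptive field on the input at this output position is [6 -3 / 7 -4]. Elementwise product with the kernel and sum: -4·1.

-4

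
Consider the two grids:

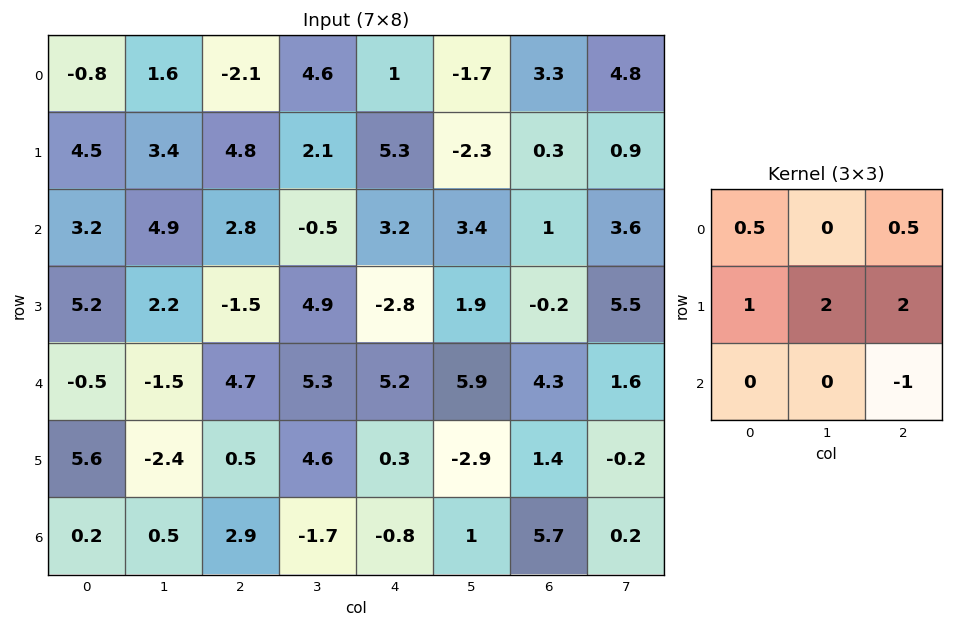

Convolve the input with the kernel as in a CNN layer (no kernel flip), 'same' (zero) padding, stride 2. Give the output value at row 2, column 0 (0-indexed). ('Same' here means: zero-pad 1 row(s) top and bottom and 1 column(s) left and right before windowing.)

-0.5

The receptive field on the zero-padded input at this output position is [0 5.2 2.2 / 0 -0.5 -1.5 / 0 5.6 -2.4]. Elementwise product with the kernel and sum: 0·0.5 + 2.2·0.5 + 0·1 + -0.5·2 + -1.5·2 + -2.4·-1.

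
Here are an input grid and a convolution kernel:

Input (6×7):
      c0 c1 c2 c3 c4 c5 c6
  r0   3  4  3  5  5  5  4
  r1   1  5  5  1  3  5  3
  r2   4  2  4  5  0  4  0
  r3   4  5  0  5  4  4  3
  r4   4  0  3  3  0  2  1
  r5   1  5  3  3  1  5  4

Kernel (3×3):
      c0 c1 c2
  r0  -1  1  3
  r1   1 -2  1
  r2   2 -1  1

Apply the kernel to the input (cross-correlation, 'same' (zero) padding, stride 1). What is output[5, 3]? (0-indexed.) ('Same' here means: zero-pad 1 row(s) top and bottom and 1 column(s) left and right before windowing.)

-2

The receptive field on the zero-padded input at this output position is [3 3 0 / 3 3 1 / 0 0 0]. Elementwise product with the kernel and sum: 3·-1 + 3·1 + 0·3 + 3·1 + 3·-2 + 1·1 + 0·2 + 0·-1 + 0·1.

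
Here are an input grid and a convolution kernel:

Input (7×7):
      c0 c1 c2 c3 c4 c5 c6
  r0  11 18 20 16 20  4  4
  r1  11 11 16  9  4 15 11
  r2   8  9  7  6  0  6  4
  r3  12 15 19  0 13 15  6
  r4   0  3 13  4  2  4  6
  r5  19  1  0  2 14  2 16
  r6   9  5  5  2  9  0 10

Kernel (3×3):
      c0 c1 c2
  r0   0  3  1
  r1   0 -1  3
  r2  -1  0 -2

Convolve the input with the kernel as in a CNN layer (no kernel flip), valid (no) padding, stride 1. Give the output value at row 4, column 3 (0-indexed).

0

The receptive field on the input at this output position is [4 2 4 / 2 14 2 / 2 9 0]. Elementwise product with the kernel and sum: 2·3 + 4·1 + 14·-1 + 2·3 + 2·-1 + 0·-2.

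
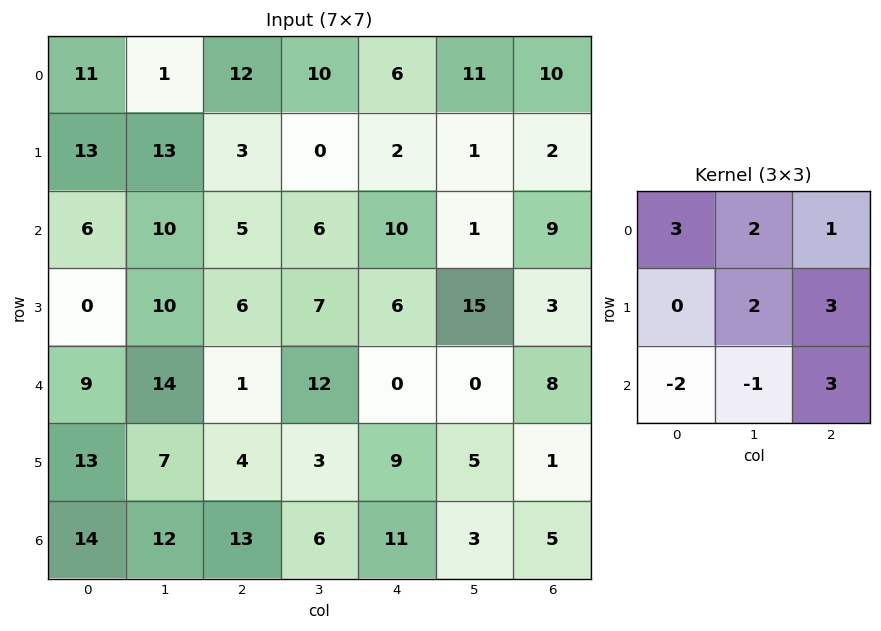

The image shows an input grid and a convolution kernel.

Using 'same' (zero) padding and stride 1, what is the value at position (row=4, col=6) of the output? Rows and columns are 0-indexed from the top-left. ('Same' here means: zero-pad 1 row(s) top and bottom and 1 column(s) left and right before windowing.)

56

The receptive field on the zero-padded input at this output position is [15 3 0 / 0 8 0 / 5 1 0]. Elementwise product with the kernel and sum: 15·3 + 3·2 + 0·1 + 8·2 + 0·3 + 5·-2 + 1·-1 + 0·3.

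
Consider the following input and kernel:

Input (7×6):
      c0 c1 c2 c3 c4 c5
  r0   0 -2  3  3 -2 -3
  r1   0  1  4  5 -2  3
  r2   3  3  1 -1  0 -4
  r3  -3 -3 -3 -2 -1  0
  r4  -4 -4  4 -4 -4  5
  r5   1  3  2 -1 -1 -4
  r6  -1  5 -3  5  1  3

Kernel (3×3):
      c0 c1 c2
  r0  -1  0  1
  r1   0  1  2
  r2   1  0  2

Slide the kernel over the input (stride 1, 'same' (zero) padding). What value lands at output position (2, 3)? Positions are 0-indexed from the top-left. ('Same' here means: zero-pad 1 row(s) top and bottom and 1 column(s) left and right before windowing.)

The receptive field on the zero-padded input at this output position is [4 5 -2 / 1 -1 0 / -3 -2 -1]. Elementwise product with the kernel and sum: 4·-1 + -2·1 + -1·1 + 0·2 + -3·1 + -1·2.

-12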